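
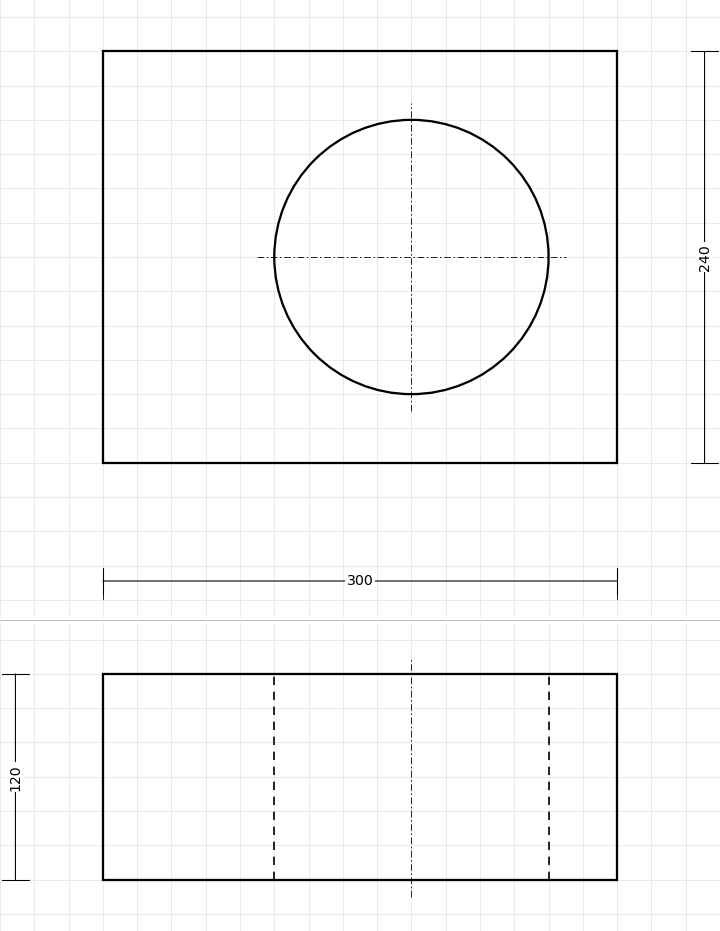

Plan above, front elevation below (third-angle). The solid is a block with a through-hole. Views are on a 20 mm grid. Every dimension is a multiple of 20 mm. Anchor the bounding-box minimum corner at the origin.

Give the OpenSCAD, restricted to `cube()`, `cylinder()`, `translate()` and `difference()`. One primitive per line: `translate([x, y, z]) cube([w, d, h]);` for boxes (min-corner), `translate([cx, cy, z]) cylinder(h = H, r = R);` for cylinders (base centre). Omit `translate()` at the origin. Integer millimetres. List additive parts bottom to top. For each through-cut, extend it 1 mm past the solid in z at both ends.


difference() {
  cube([300, 240, 120]);
  translate([180, 120, -1]) cylinder(h = 122, r = 80);
}


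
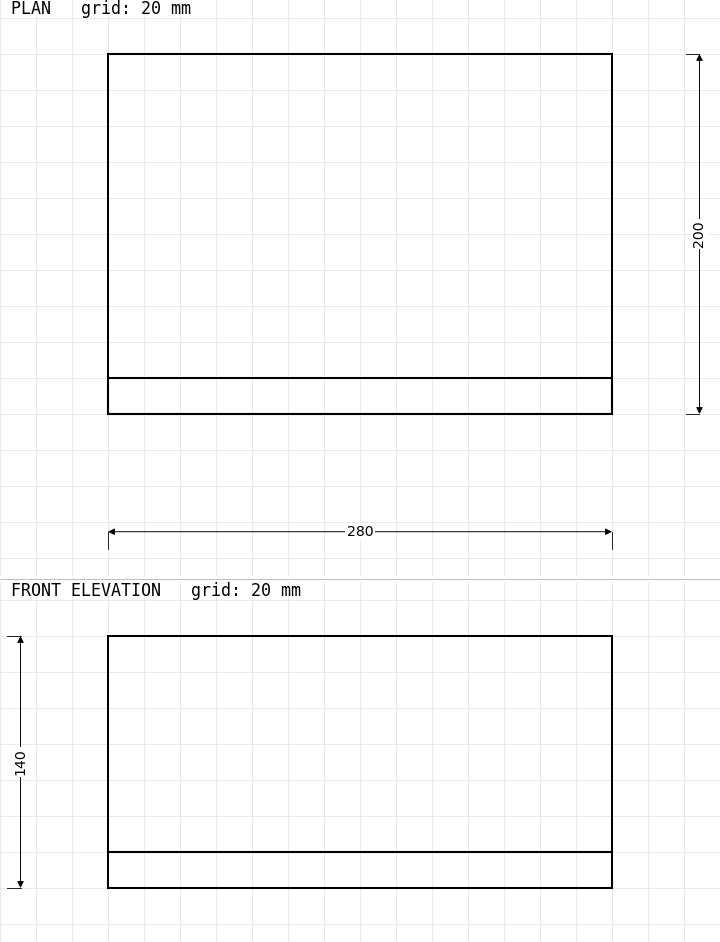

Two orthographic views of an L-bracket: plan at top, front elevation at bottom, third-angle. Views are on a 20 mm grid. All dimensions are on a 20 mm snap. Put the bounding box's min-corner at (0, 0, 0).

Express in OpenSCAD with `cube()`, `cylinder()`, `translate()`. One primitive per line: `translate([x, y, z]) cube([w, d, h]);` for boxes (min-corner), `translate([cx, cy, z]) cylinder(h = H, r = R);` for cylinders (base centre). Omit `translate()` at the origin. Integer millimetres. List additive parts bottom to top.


cube([280, 200, 20]);
translate([0, 0, 20]) cube([280, 20, 120]);


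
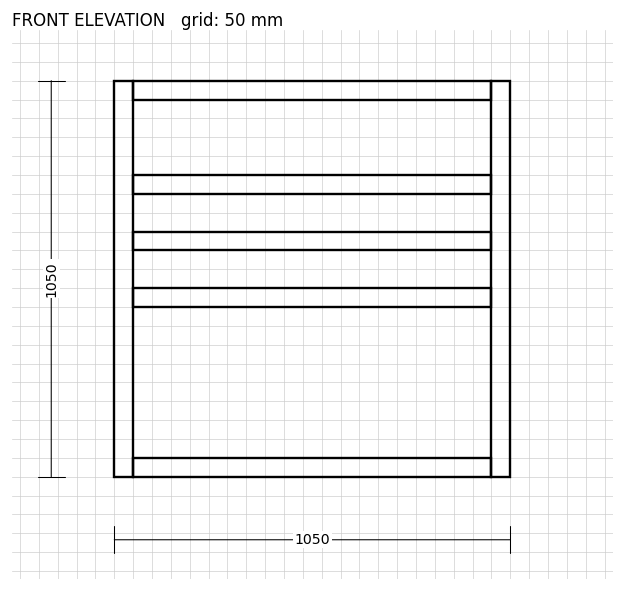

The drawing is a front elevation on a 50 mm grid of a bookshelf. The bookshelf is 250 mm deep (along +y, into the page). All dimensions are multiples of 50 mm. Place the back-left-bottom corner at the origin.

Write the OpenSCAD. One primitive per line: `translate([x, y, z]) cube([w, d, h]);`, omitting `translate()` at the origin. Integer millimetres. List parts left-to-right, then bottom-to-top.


cube([50, 250, 1050]);
translate([50, 0, 0]) cube([950, 250, 50]);
translate([50, 0, 450]) cube([950, 250, 50]);
translate([50, 0, 600]) cube([950, 250, 50]);
translate([50, 0, 750]) cube([950, 250, 50]);
translate([50, 0, 1000]) cube([950, 250, 50]);
translate([1000, 0, 0]) cube([50, 250, 1050]);


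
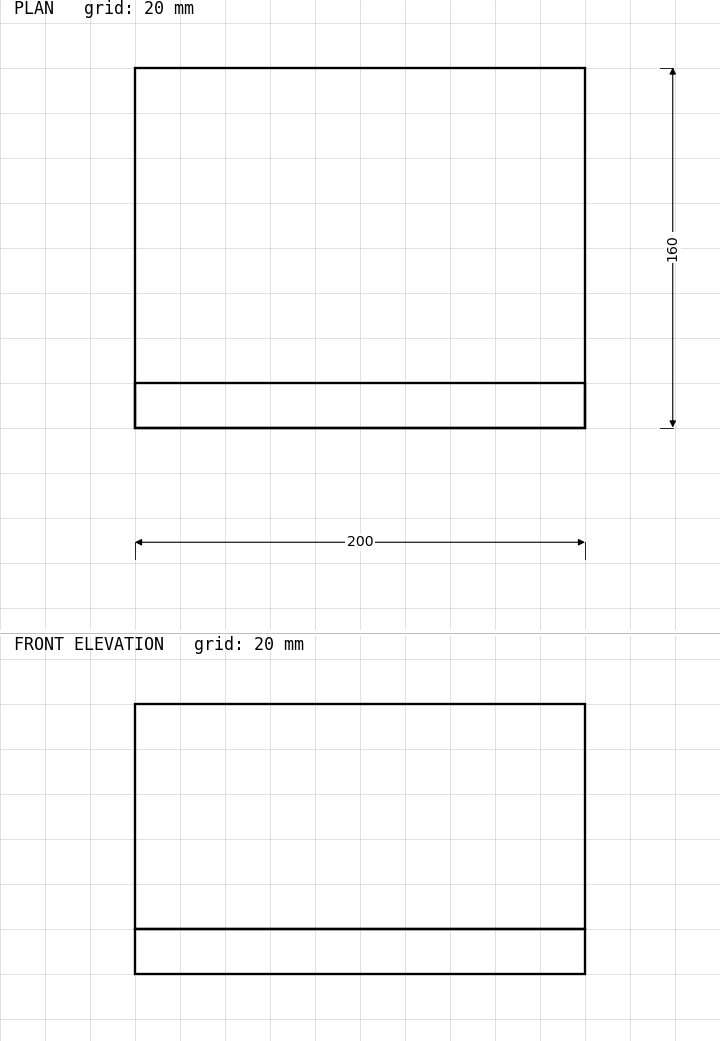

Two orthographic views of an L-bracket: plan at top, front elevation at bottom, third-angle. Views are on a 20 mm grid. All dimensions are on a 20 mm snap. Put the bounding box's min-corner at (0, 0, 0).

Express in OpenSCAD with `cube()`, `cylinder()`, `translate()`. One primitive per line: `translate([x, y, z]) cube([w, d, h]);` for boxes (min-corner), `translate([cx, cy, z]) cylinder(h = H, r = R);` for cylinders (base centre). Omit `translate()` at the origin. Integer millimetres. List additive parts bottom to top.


cube([200, 160, 20]);
translate([0, 0, 20]) cube([200, 20, 100]);


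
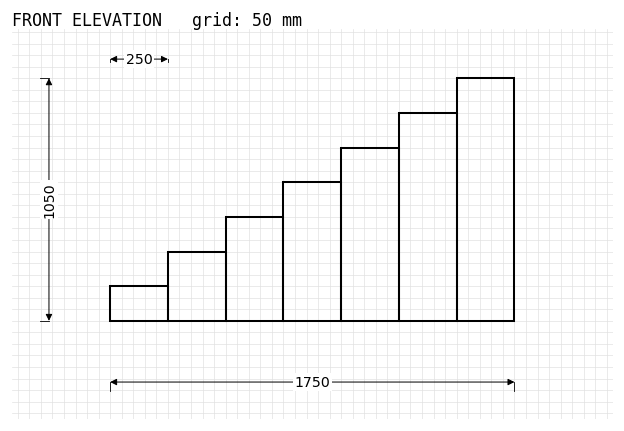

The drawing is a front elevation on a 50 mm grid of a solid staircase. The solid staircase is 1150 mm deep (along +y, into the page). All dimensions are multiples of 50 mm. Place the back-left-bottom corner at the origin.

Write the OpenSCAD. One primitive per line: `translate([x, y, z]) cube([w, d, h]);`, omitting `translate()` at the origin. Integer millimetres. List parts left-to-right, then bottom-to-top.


cube([250, 1150, 150]);
translate([250, 0, 0]) cube([250, 1150, 300]);
translate([500, 0, 0]) cube([250, 1150, 450]);
translate([750, 0, 0]) cube([250, 1150, 600]);
translate([1000, 0, 0]) cube([250, 1150, 750]);
translate([1250, 0, 0]) cube([250, 1150, 900]);
translate([1500, 0, 0]) cube([250, 1150, 1050]);


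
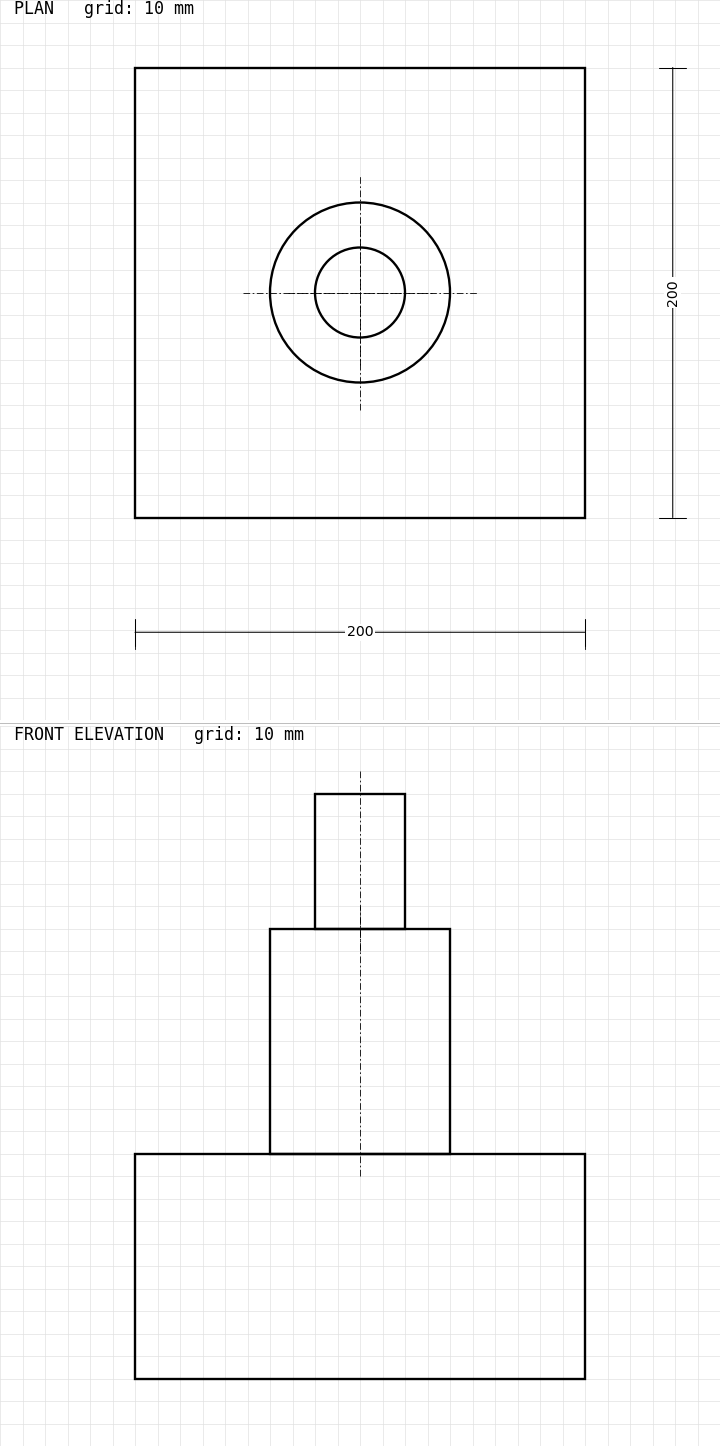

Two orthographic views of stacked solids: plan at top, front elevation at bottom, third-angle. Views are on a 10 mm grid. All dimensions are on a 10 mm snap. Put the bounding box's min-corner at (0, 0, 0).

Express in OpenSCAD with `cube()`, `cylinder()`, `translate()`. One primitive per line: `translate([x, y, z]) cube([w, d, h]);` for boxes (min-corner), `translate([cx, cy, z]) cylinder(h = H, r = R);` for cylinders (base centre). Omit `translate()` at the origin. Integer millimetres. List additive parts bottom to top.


cube([200, 200, 100]);
translate([100, 100, 100]) cylinder(h = 100, r = 40);
translate([100, 100, 200]) cylinder(h = 60, r = 20);


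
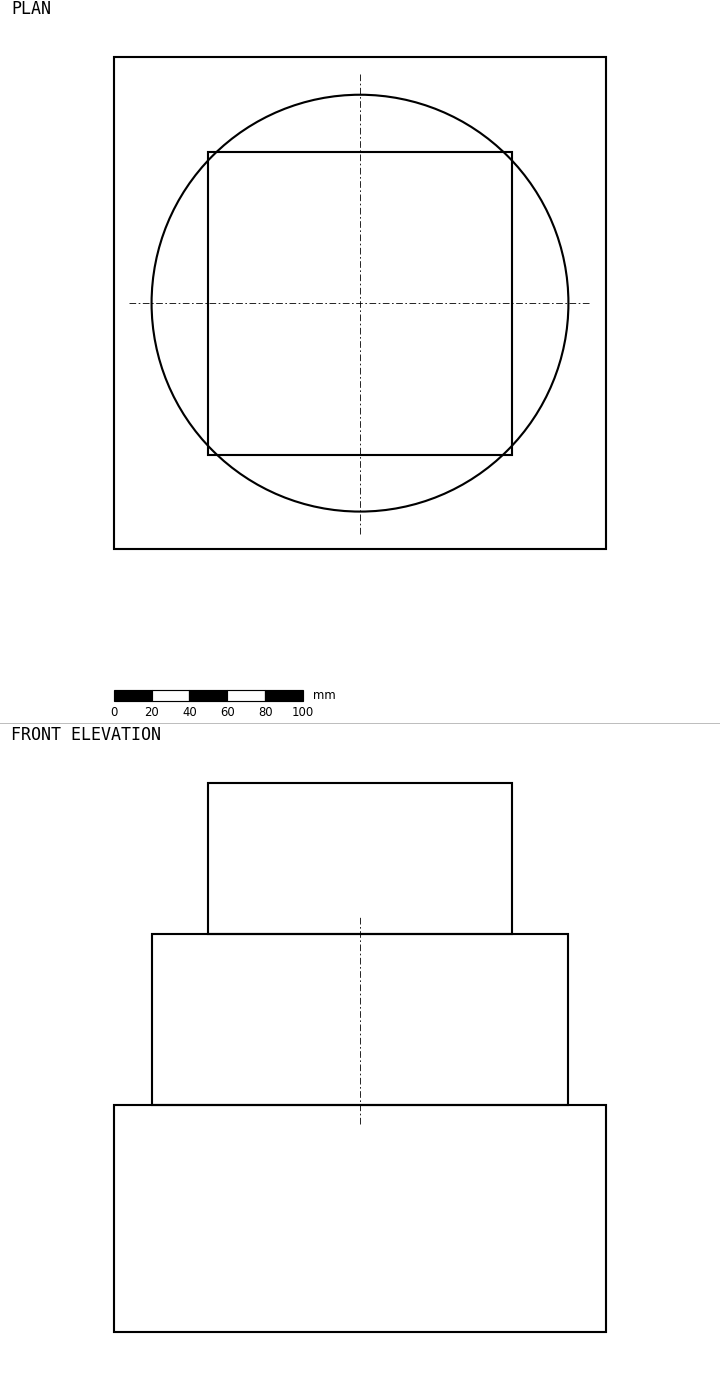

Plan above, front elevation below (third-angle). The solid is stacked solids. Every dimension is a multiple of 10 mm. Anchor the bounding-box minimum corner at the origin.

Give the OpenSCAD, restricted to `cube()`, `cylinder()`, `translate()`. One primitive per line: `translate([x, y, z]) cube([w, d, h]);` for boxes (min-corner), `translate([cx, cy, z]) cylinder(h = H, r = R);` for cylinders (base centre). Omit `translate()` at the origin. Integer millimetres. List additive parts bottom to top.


cube([260, 260, 120]);
translate([130, 130, 120]) cylinder(h = 90, r = 110);
translate([50, 50, 210]) cube([160, 160, 80]);


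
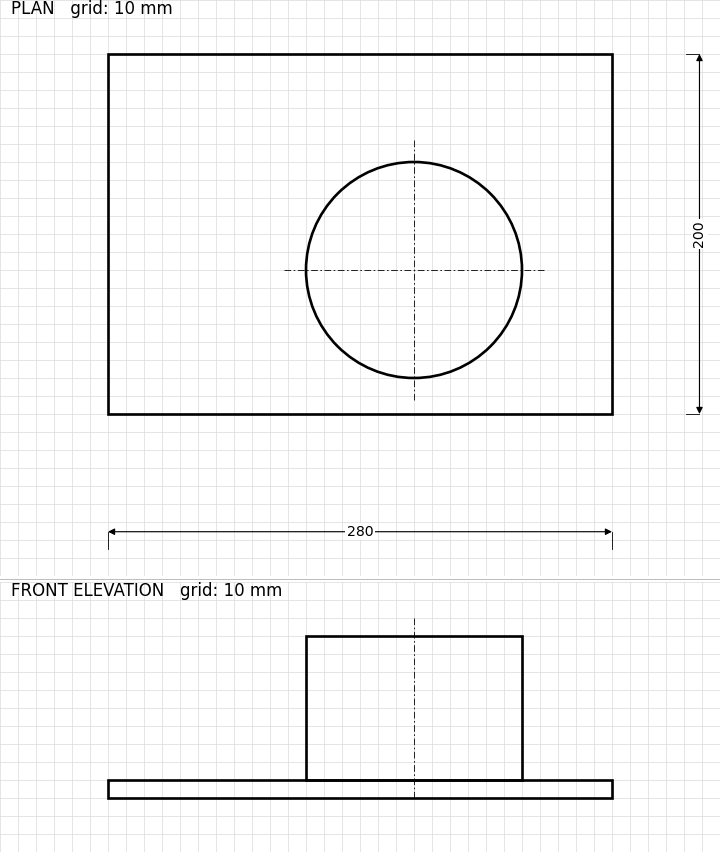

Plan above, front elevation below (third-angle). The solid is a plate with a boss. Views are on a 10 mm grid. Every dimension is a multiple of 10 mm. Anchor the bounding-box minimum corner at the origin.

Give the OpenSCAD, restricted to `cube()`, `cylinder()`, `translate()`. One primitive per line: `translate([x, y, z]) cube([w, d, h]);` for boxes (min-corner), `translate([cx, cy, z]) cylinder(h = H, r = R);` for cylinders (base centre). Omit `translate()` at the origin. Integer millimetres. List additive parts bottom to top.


cube([280, 200, 10]);
translate([170, 80, 10]) cylinder(h = 80, r = 60);


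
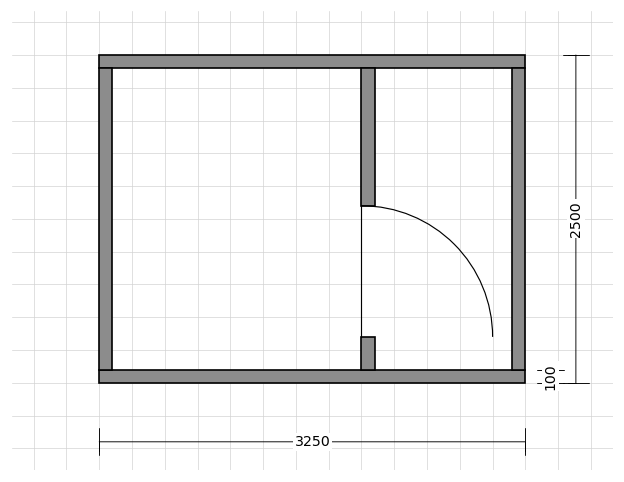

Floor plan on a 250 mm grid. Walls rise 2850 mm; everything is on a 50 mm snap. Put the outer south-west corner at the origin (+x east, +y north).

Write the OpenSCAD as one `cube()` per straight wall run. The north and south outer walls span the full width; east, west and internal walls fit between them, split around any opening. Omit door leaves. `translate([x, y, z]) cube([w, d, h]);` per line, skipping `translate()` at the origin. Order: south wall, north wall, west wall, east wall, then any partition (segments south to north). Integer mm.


cube([3250, 100, 2850]);
translate([0, 2400, 0]) cube([3250, 100, 2850]);
translate([0, 100, 0]) cube([100, 2300, 2850]);
translate([3150, 100, 0]) cube([100, 2300, 2850]);
translate([2000, 100, 0]) cube([100, 250, 2850]);
translate([2000, 1350, 0]) cube([100, 1050, 2850]);


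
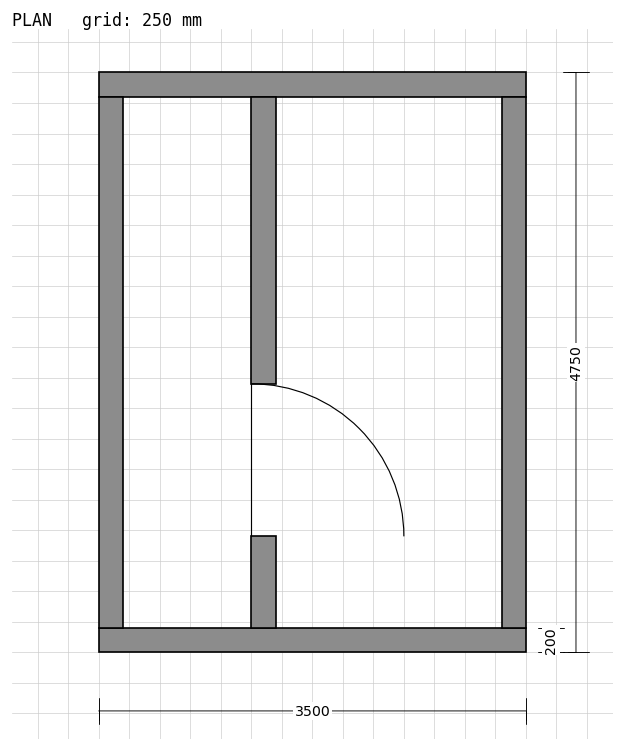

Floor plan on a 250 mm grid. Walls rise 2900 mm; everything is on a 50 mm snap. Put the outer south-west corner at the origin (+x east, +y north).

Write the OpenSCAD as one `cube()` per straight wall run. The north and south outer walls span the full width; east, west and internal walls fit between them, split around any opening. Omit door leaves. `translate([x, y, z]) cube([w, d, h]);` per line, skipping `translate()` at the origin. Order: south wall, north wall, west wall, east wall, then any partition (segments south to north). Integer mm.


cube([3500, 200, 2900]);
translate([0, 4550, 0]) cube([3500, 200, 2900]);
translate([0, 200, 0]) cube([200, 4350, 2900]);
translate([3300, 200, 0]) cube([200, 4350, 2900]);
translate([1250, 200, 0]) cube([200, 750, 2900]);
translate([1250, 2200, 0]) cube([200, 2350, 2900]);


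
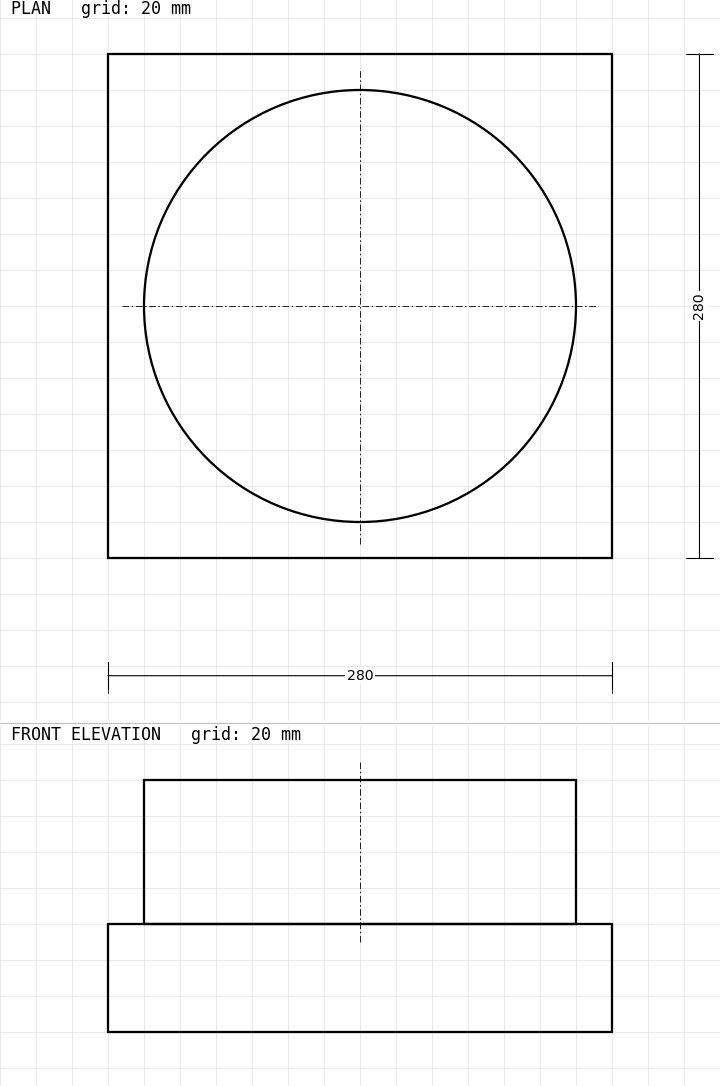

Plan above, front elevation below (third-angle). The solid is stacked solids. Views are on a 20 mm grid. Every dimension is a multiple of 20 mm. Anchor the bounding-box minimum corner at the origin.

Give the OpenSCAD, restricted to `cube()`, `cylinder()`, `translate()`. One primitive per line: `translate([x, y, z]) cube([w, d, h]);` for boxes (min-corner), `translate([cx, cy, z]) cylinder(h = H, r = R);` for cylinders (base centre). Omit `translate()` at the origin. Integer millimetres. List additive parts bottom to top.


cube([280, 280, 60]);
translate([140, 140, 60]) cylinder(h = 80, r = 120);


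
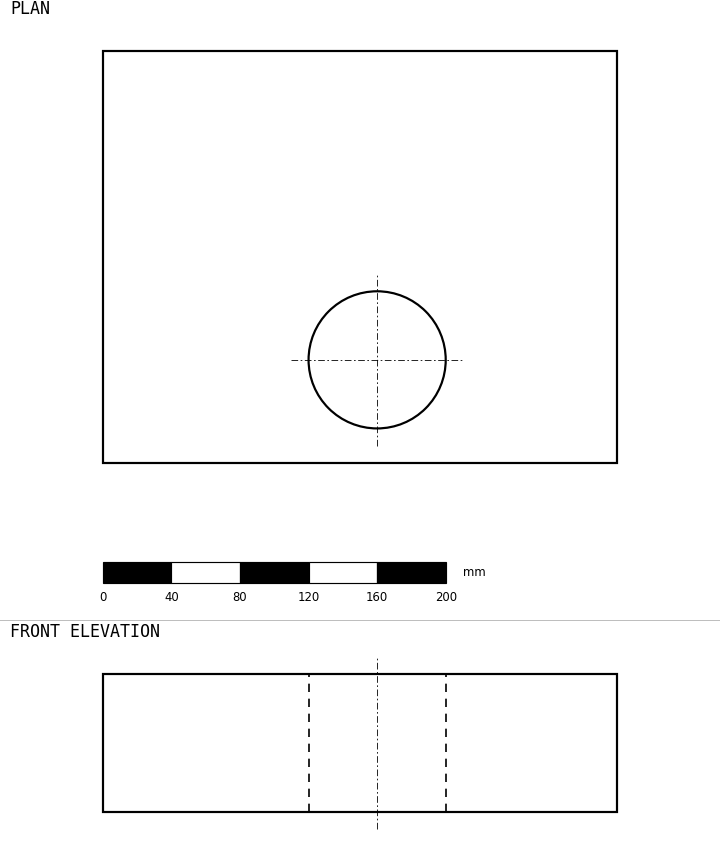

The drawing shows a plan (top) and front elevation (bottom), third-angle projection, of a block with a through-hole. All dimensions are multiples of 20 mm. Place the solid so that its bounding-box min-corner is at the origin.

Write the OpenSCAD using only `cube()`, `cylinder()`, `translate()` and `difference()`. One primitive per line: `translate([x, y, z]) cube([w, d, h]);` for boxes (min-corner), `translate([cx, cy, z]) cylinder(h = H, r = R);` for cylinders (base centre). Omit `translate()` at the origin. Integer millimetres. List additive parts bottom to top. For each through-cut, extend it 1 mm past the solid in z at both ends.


difference() {
  cube([300, 240, 80]);
  translate([160, 60, -1]) cylinder(h = 82, r = 40);
}


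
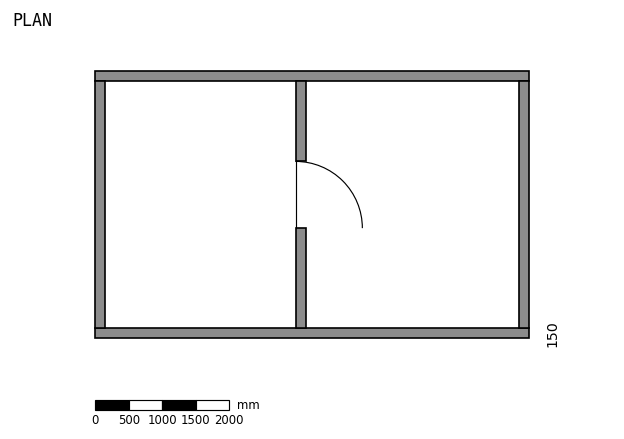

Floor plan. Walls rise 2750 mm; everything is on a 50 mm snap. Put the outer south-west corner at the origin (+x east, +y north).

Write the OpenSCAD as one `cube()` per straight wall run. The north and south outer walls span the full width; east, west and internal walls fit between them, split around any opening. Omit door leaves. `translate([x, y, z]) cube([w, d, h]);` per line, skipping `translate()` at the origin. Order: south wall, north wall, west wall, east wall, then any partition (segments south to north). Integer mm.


cube([6500, 150, 2750]);
translate([0, 3850, 0]) cube([6500, 150, 2750]);
translate([0, 150, 0]) cube([150, 3700, 2750]);
translate([6350, 150, 0]) cube([150, 3700, 2750]);
translate([3000, 150, 0]) cube([150, 1500, 2750]);
translate([3000, 2650, 0]) cube([150, 1200, 2750]);


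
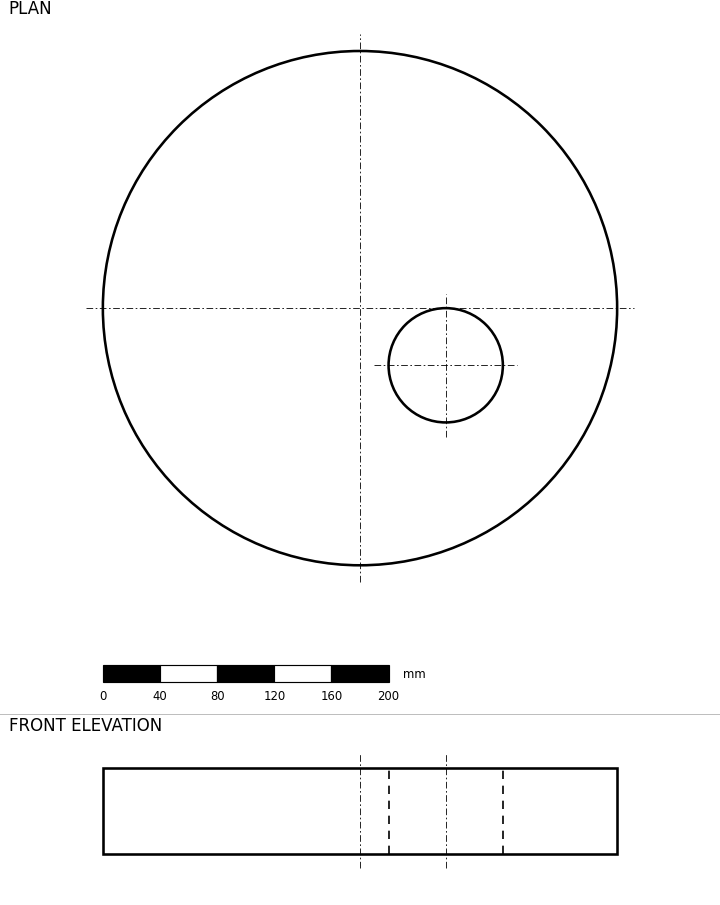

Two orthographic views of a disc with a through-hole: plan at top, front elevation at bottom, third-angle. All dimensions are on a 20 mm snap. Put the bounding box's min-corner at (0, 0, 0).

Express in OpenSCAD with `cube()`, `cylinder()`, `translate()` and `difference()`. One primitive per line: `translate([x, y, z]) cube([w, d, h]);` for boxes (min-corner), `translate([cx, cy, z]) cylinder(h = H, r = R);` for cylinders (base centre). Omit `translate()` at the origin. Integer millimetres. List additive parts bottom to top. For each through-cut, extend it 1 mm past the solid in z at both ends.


difference() {
  translate([180, 180, 0]) cylinder(h = 60, r = 180);
  translate([240, 140, -1]) cylinder(h = 62, r = 40);
}


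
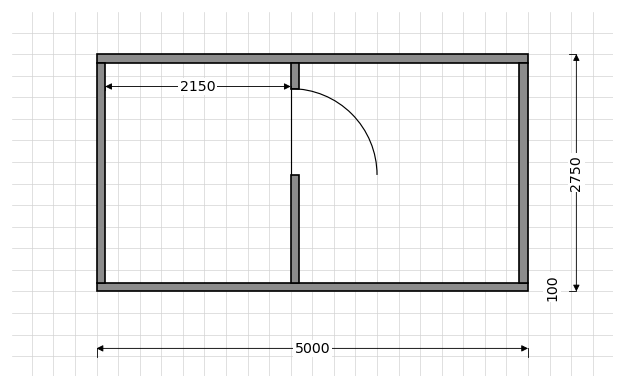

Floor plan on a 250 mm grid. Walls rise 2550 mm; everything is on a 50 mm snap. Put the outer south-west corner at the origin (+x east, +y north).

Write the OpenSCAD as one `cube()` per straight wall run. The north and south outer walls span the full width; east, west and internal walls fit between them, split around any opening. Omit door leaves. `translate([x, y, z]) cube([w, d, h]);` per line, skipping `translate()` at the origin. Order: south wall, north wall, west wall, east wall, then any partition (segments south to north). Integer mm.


cube([5000, 100, 2550]);
translate([0, 2650, 0]) cube([5000, 100, 2550]);
translate([0, 100, 0]) cube([100, 2550, 2550]);
translate([4900, 100, 0]) cube([100, 2550, 2550]);
translate([2250, 100, 0]) cube([100, 1250, 2550]);
translate([2250, 2350, 0]) cube([100, 300, 2550]);


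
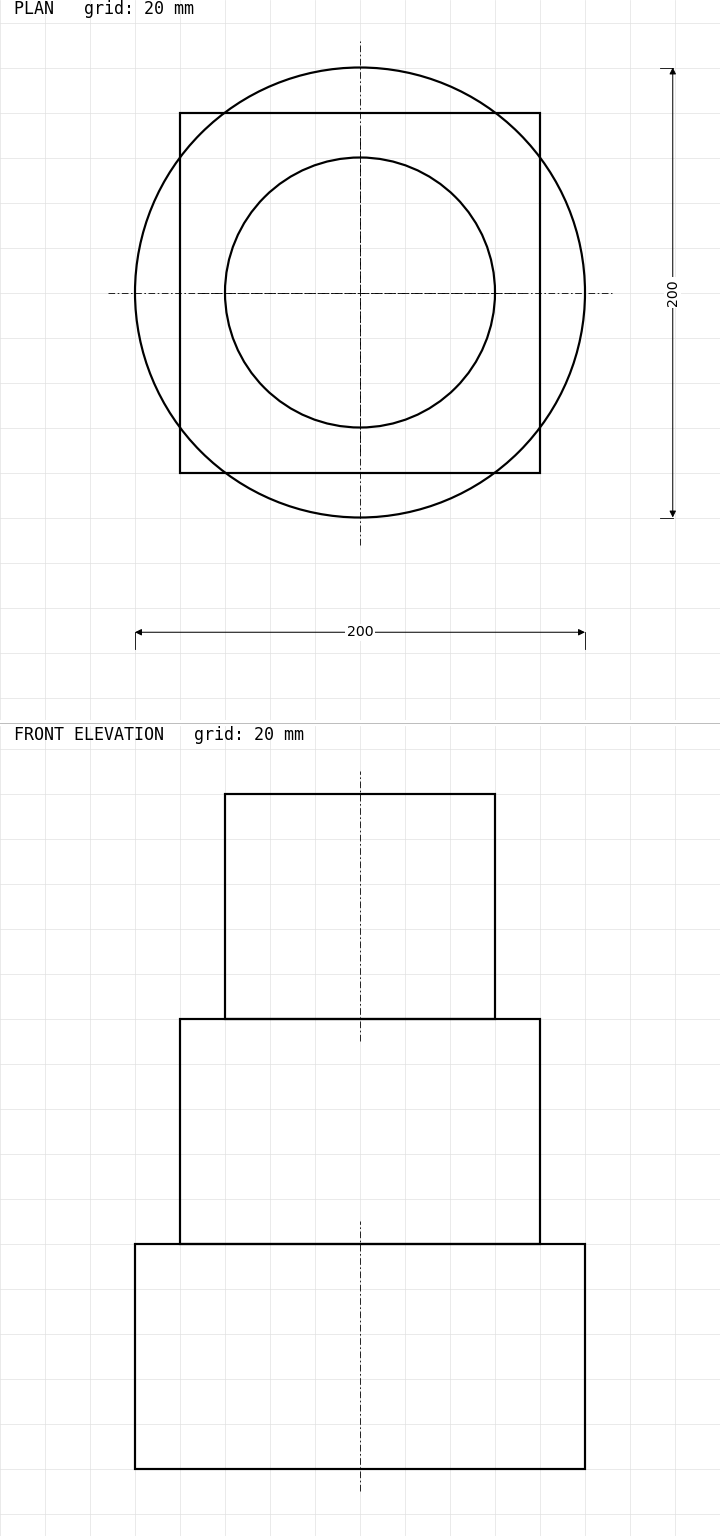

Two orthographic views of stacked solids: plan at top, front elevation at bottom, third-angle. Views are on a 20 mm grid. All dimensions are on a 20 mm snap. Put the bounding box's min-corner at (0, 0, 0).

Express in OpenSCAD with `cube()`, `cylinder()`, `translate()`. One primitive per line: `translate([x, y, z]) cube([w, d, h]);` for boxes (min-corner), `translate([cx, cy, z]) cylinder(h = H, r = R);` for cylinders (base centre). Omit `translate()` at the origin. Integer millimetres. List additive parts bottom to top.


translate([100, 100, 0]) cylinder(h = 100, r = 100);
translate([20, 20, 100]) cube([160, 160, 100]);
translate([100, 100, 200]) cylinder(h = 100, r = 60);


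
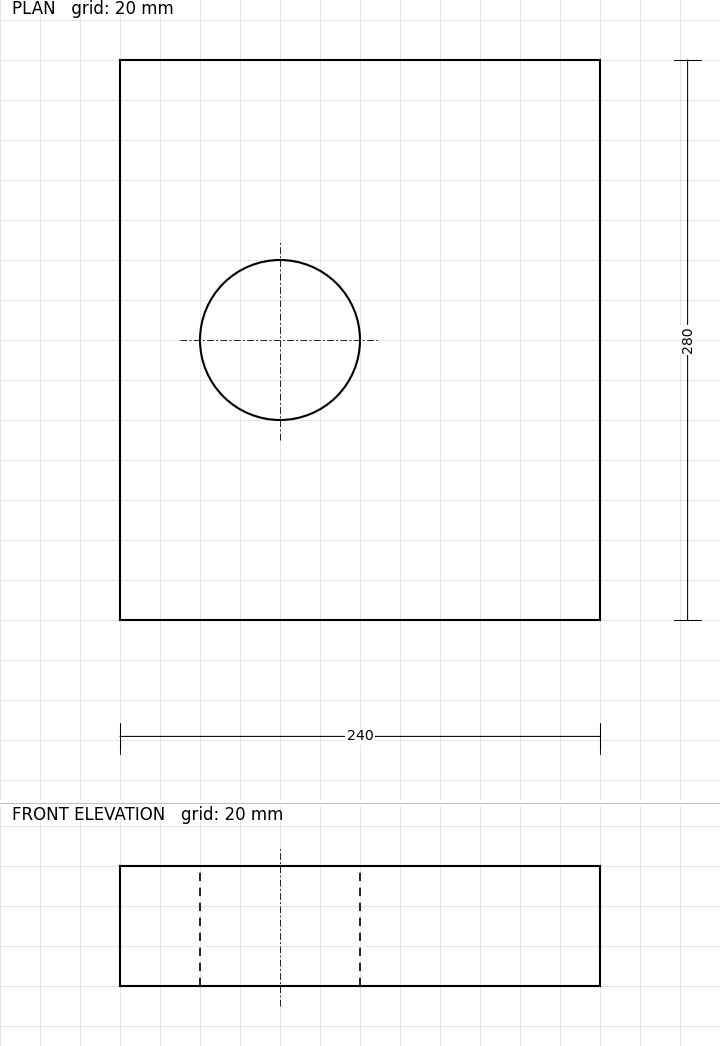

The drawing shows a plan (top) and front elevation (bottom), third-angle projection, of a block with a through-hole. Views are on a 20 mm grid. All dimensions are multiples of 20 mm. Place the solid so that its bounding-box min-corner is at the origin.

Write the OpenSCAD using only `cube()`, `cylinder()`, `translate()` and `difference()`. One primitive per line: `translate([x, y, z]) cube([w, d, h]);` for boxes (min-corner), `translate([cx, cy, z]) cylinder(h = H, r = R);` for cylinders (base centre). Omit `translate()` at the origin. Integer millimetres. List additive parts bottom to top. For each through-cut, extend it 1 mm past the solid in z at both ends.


difference() {
  cube([240, 280, 60]);
  translate([80, 140, -1]) cylinder(h = 62, r = 40);
}


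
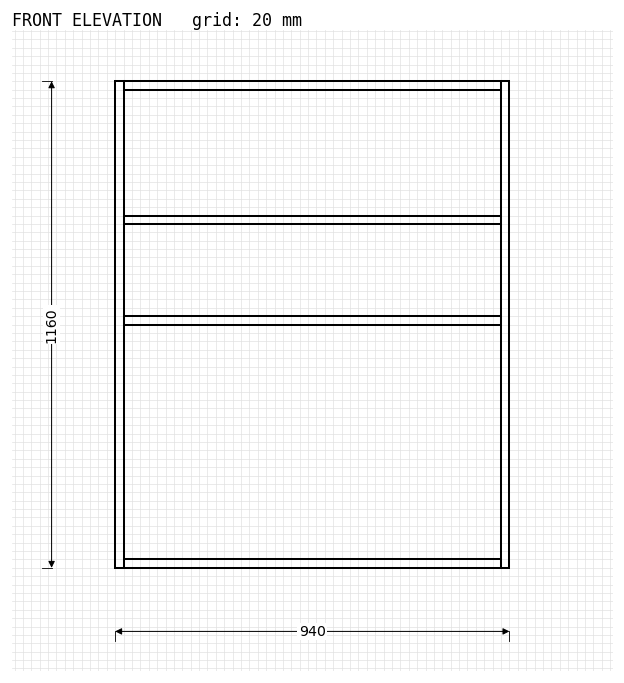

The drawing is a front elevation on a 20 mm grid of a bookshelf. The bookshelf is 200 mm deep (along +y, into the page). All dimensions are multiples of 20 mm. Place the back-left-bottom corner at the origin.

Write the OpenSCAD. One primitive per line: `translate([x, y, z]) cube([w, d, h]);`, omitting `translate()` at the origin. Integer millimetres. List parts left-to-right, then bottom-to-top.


cube([20, 200, 1160]);
translate([20, 0, 0]) cube([900, 200, 20]);
translate([20, 0, 580]) cube([900, 200, 20]);
translate([20, 0, 820]) cube([900, 200, 20]);
translate([20, 0, 1140]) cube([900, 200, 20]);
translate([920, 0, 0]) cube([20, 200, 1160]);


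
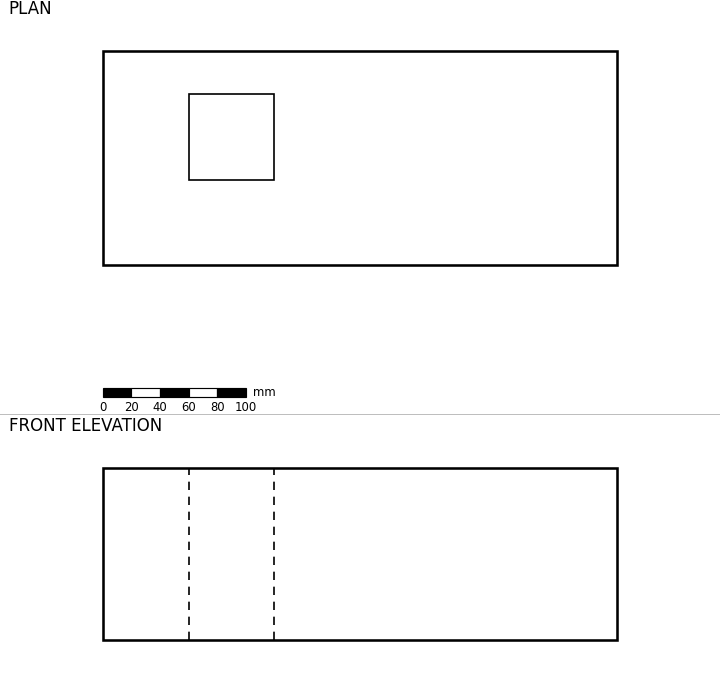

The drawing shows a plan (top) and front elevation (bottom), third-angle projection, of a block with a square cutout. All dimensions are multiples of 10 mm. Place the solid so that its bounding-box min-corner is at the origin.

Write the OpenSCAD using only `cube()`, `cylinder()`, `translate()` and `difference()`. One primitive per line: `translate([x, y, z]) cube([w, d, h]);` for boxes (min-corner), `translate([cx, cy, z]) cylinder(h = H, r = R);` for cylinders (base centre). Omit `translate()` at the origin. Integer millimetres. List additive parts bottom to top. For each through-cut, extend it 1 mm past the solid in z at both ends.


difference() {
  cube([360, 150, 120]);
  translate([60, 60, -1]) cube([60, 60, 122]);
}


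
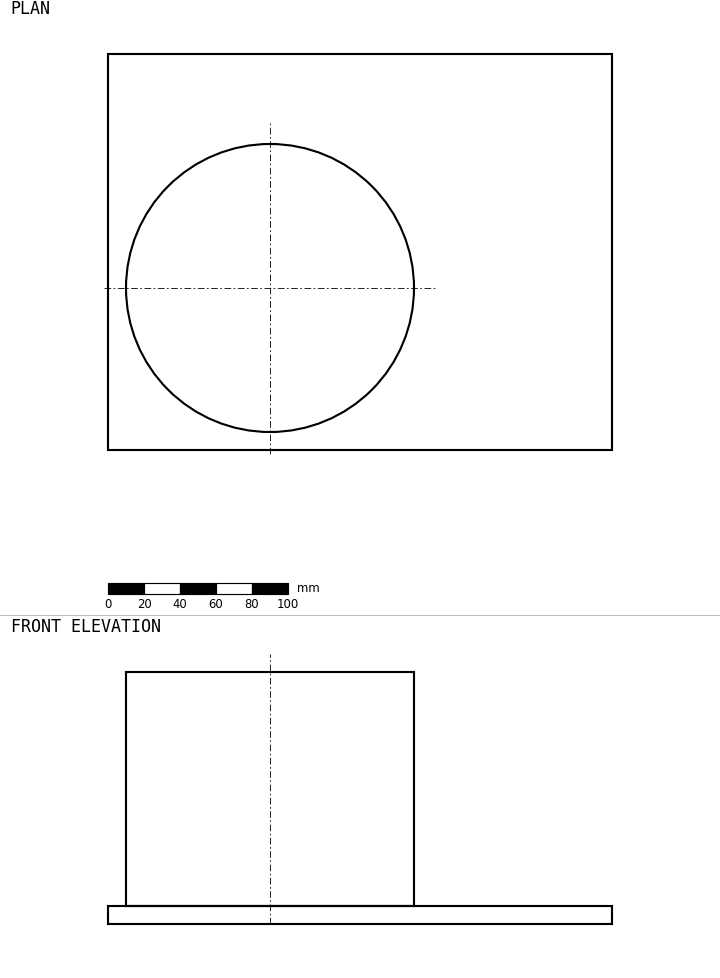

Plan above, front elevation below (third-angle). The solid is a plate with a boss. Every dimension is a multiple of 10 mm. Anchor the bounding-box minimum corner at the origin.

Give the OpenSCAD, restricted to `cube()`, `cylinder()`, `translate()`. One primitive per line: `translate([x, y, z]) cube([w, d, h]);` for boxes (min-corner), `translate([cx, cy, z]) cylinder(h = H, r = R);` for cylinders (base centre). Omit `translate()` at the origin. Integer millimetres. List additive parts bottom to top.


cube([280, 220, 10]);
translate([90, 90, 10]) cylinder(h = 130, r = 80);


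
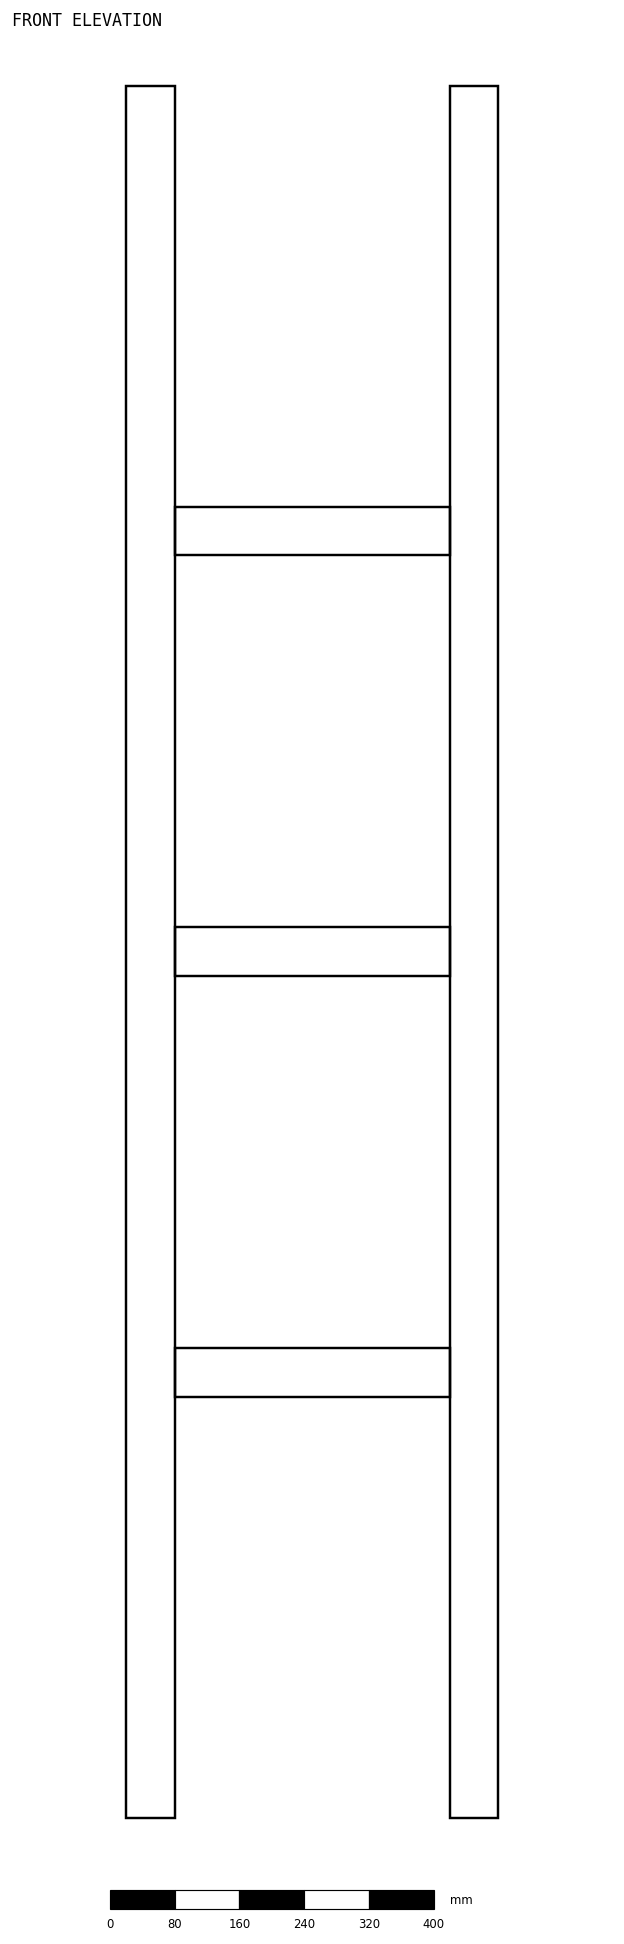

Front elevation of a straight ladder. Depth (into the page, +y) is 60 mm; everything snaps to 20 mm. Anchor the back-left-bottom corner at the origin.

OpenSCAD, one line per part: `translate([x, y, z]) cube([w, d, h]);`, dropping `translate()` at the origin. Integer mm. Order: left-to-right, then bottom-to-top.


cube([60, 60, 2140]);
translate([60, 0, 520]) cube([340, 60, 60]);
translate([60, 0, 1040]) cube([340, 60, 60]);
translate([60, 0, 1560]) cube([340, 60, 60]);
translate([400, 0, 0]) cube([60, 60, 2140]);


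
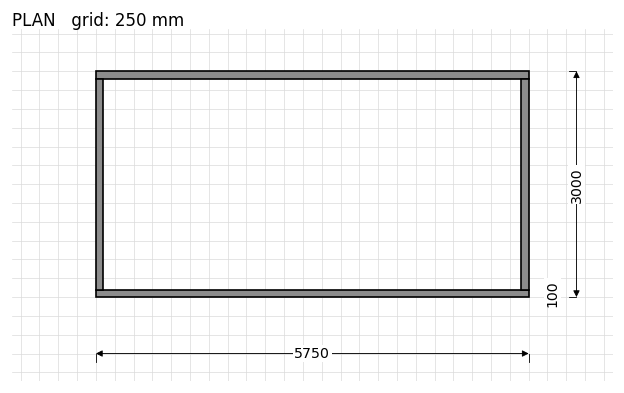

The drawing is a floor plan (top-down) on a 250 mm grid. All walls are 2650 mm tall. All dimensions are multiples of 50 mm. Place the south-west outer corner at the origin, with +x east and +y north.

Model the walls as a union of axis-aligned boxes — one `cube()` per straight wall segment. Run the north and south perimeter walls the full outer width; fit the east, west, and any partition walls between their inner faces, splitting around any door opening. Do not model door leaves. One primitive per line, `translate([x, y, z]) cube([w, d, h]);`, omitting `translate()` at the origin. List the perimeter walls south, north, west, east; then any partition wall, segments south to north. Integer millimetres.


cube([5750, 100, 2650]);
translate([0, 2900, 0]) cube([5750, 100, 2650]);
translate([0, 100, 0]) cube([100, 2800, 2650]);
translate([5650, 100, 0]) cube([100, 2800, 2650]);


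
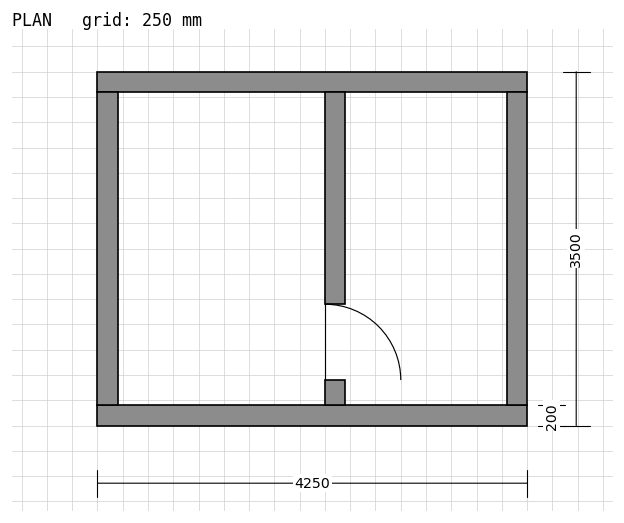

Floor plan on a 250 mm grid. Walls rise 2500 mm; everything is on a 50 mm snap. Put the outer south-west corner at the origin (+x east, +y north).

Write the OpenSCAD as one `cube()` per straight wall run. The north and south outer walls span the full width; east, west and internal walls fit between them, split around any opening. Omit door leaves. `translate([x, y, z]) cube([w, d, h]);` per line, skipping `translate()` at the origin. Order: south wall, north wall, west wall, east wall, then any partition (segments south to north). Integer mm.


cube([4250, 200, 2500]);
translate([0, 3300, 0]) cube([4250, 200, 2500]);
translate([0, 200, 0]) cube([200, 3100, 2500]);
translate([4050, 200, 0]) cube([200, 3100, 2500]);
translate([2250, 200, 0]) cube([200, 250, 2500]);
translate([2250, 1200, 0]) cube([200, 2100, 2500]);


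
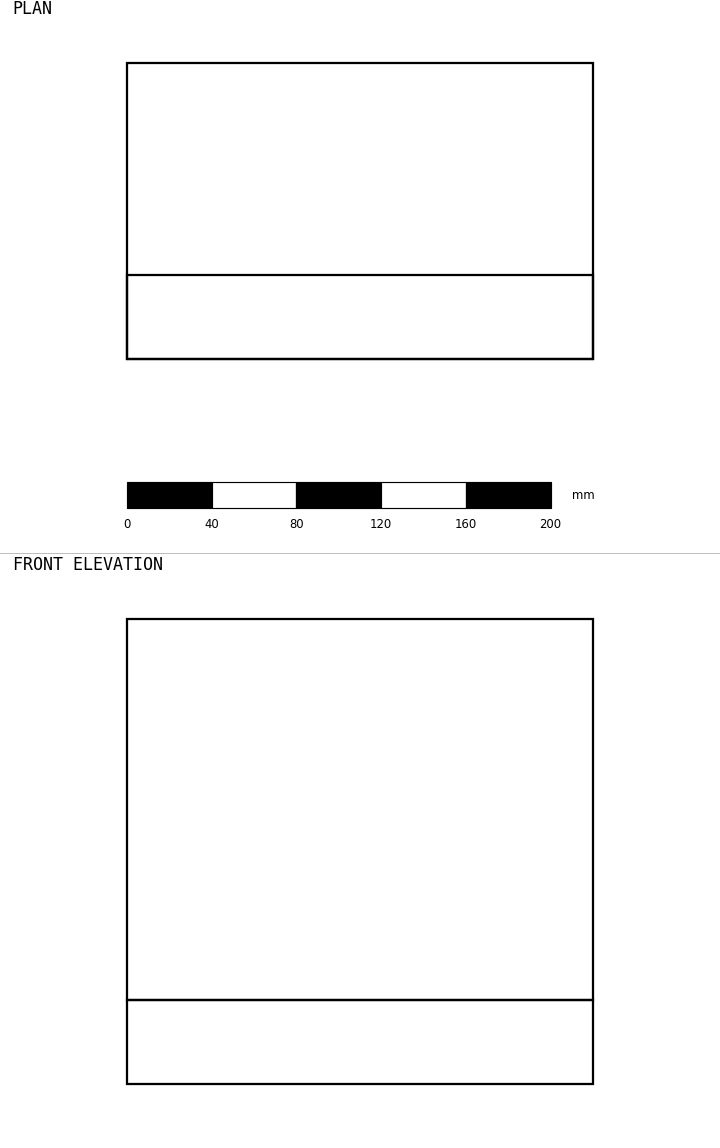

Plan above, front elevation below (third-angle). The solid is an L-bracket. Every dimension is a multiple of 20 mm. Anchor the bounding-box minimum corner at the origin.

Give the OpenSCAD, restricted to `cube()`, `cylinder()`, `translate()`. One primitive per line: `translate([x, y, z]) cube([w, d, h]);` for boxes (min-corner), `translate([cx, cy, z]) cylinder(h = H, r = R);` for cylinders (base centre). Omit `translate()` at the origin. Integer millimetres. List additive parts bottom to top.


cube([220, 140, 40]);
translate([0, 0, 40]) cube([220, 40, 180]);


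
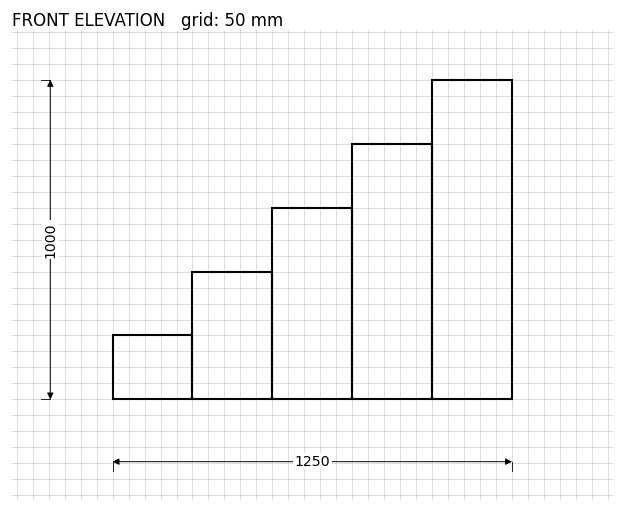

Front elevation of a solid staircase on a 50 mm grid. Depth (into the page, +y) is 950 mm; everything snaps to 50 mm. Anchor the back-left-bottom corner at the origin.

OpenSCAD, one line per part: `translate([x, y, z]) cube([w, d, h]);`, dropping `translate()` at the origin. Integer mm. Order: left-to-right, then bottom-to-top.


cube([250, 950, 200]);
translate([250, 0, 0]) cube([250, 950, 400]);
translate([500, 0, 0]) cube([250, 950, 600]);
translate([750, 0, 0]) cube([250, 950, 800]);
translate([1000, 0, 0]) cube([250, 950, 1000]);


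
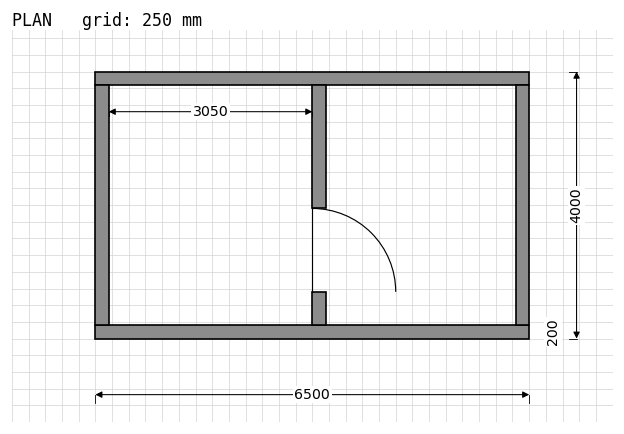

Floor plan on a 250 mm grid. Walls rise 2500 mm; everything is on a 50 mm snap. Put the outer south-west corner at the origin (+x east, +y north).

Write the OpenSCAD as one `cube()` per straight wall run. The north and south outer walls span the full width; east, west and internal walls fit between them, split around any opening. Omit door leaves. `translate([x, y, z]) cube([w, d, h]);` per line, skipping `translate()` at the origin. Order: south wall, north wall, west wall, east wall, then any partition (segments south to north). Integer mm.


cube([6500, 200, 2500]);
translate([0, 3800, 0]) cube([6500, 200, 2500]);
translate([0, 200, 0]) cube([200, 3600, 2500]);
translate([6300, 200, 0]) cube([200, 3600, 2500]);
translate([3250, 200, 0]) cube([200, 500, 2500]);
translate([3250, 1950, 0]) cube([200, 1850, 2500]);


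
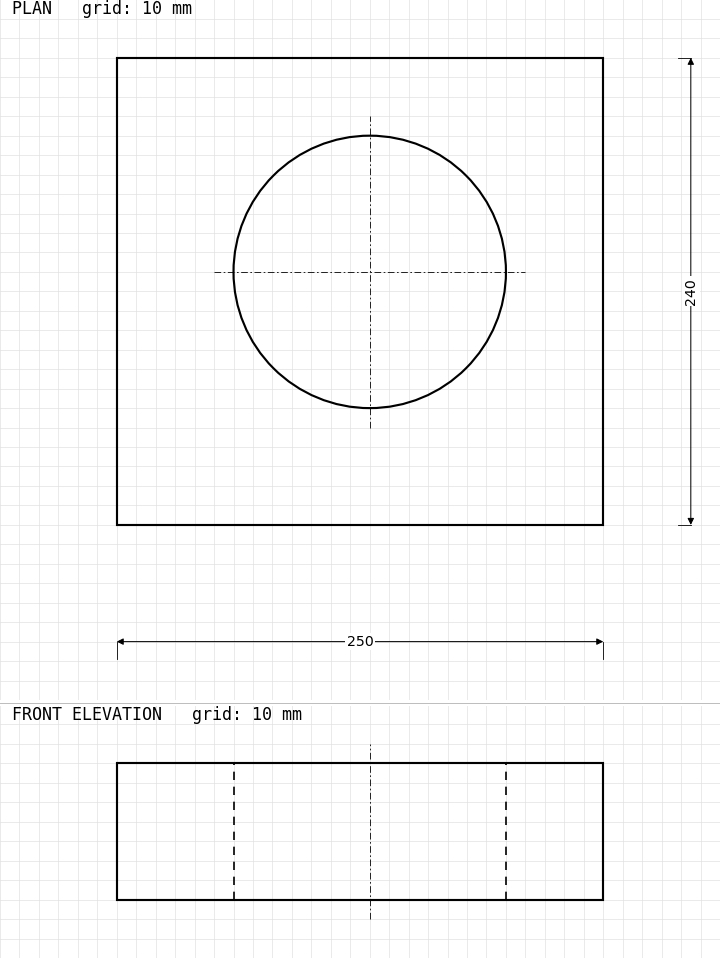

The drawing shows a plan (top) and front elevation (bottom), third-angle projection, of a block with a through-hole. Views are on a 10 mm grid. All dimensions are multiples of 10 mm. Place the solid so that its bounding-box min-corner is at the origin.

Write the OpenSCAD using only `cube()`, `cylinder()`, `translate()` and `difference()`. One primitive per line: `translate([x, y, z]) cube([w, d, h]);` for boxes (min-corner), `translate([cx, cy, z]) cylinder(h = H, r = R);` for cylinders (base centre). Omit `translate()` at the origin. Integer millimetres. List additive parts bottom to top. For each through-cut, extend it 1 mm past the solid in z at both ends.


difference() {
  cube([250, 240, 70]);
  translate([130, 130, -1]) cylinder(h = 72, r = 70);
}


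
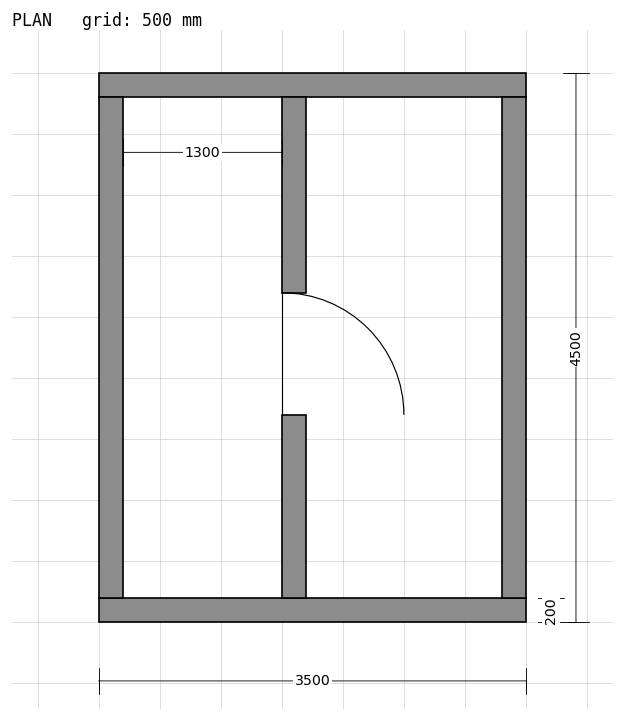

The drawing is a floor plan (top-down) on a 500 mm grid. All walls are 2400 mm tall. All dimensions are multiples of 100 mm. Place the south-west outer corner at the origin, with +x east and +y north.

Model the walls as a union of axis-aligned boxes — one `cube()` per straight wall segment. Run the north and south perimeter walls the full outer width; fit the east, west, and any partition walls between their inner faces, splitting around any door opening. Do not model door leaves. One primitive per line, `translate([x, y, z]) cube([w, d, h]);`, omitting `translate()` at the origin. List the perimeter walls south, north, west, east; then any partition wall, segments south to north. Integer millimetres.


cube([3500, 200, 2400]);
translate([0, 4300, 0]) cube([3500, 200, 2400]);
translate([0, 200, 0]) cube([200, 4100, 2400]);
translate([3300, 200, 0]) cube([200, 4100, 2400]);
translate([1500, 200, 0]) cube([200, 1500, 2400]);
translate([1500, 2700, 0]) cube([200, 1600, 2400]);


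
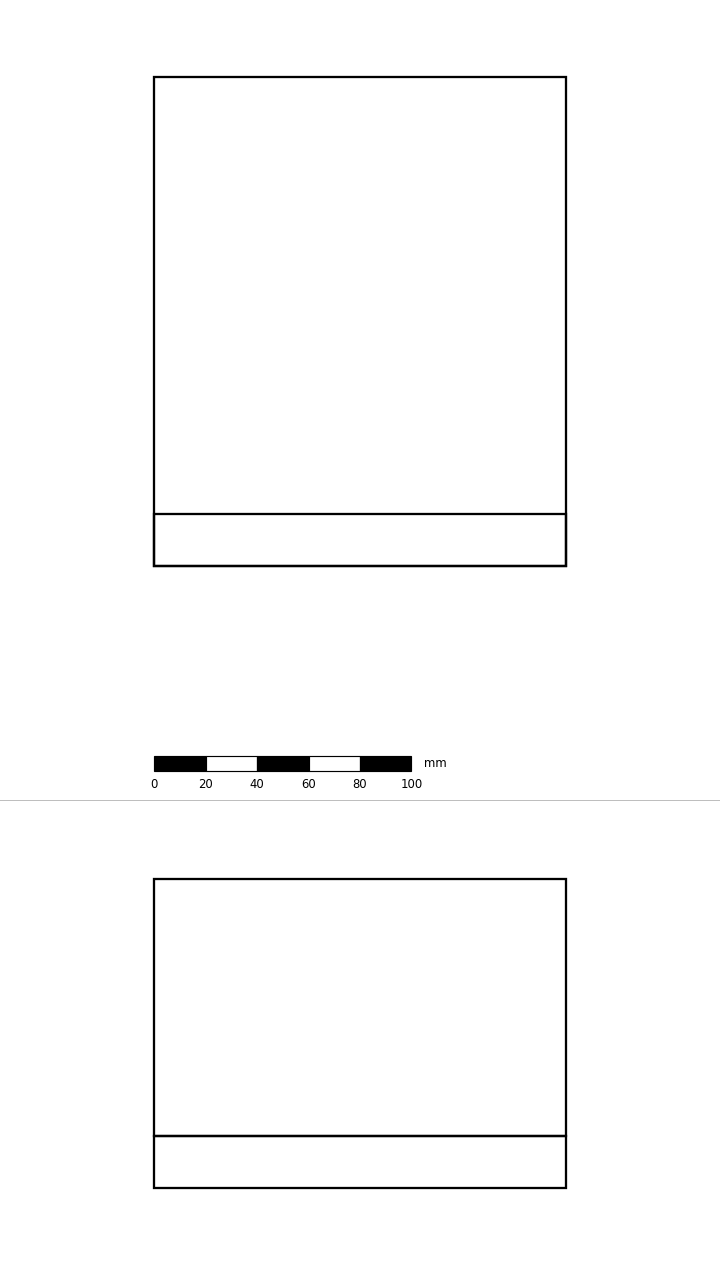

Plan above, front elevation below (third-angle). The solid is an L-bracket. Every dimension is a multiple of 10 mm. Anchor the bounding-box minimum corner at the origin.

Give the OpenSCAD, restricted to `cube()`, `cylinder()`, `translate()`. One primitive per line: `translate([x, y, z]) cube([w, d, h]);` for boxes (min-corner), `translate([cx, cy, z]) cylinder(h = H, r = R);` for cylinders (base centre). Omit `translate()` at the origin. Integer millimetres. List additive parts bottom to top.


cube([160, 190, 20]);
translate([0, 0, 20]) cube([160, 20, 100]);


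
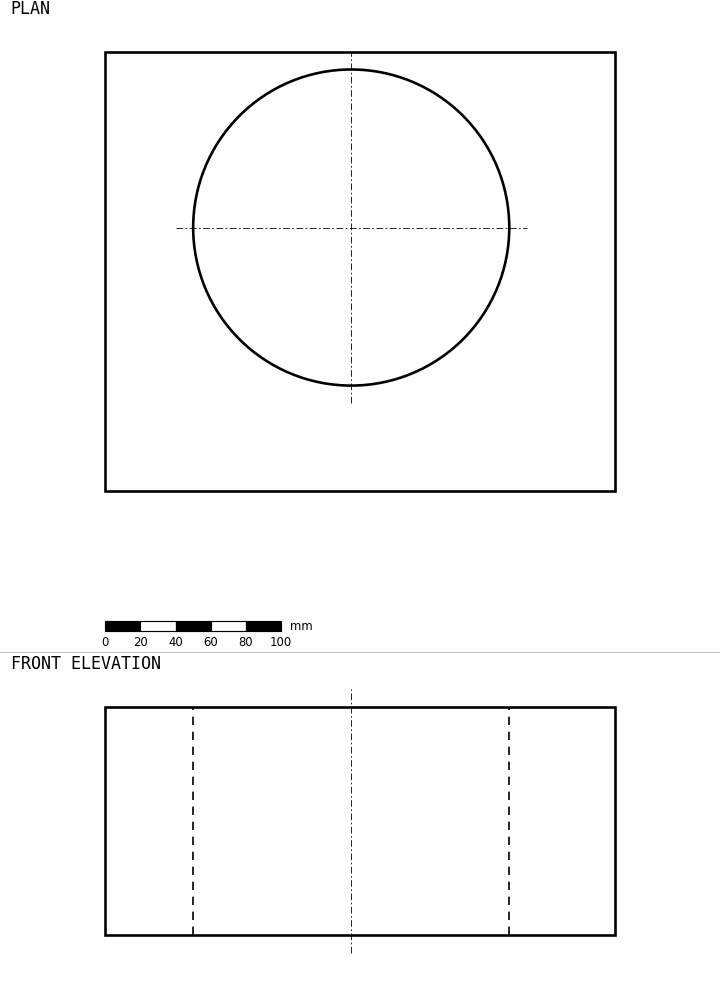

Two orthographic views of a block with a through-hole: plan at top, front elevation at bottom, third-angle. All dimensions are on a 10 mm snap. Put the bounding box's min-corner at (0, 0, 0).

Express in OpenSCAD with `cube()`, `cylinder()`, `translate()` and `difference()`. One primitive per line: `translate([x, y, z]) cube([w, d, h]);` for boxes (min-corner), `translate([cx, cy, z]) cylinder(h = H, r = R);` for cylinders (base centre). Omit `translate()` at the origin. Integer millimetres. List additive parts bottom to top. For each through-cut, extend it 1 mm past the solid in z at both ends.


difference() {
  cube([290, 250, 130]);
  translate([140, 150, -1]) cylinder(h = 132, r = 90);
}


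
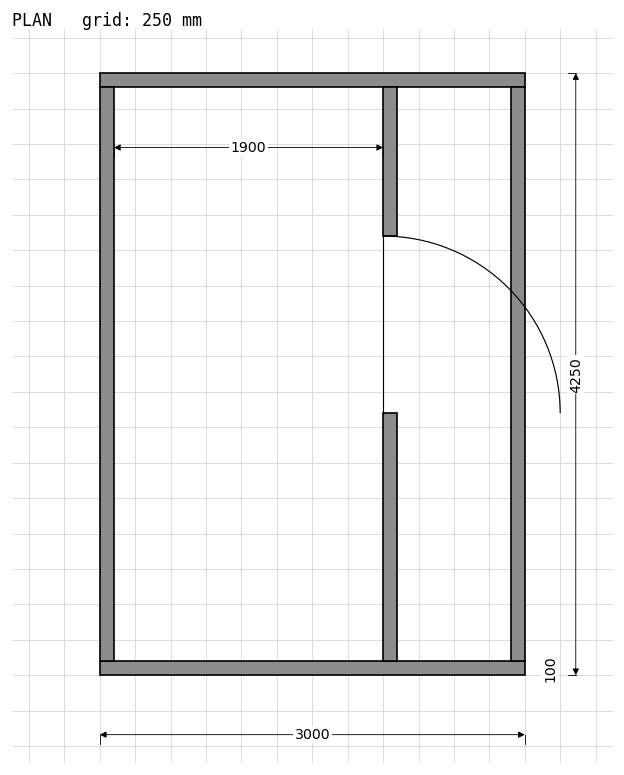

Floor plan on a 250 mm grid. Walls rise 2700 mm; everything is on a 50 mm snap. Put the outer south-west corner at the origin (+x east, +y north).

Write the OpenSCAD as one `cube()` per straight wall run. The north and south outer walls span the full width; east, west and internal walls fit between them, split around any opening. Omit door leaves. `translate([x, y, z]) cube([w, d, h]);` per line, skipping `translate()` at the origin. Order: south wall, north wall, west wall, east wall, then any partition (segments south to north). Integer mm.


cube([3000, 100, 2700]);
translate([0, 4150, 0]) cube([3000, 100, 2700]);
translate([0, 100, 0]) cube([100, 4050, 2700]);
translate([2900, 100, 0]) cube([100, 4050, 2700]);
translate([2000, 100, 0]) cube([100, 1750, 2700]);
translate([2000, 3100, 0]) cube([100, 1050, 2700]);


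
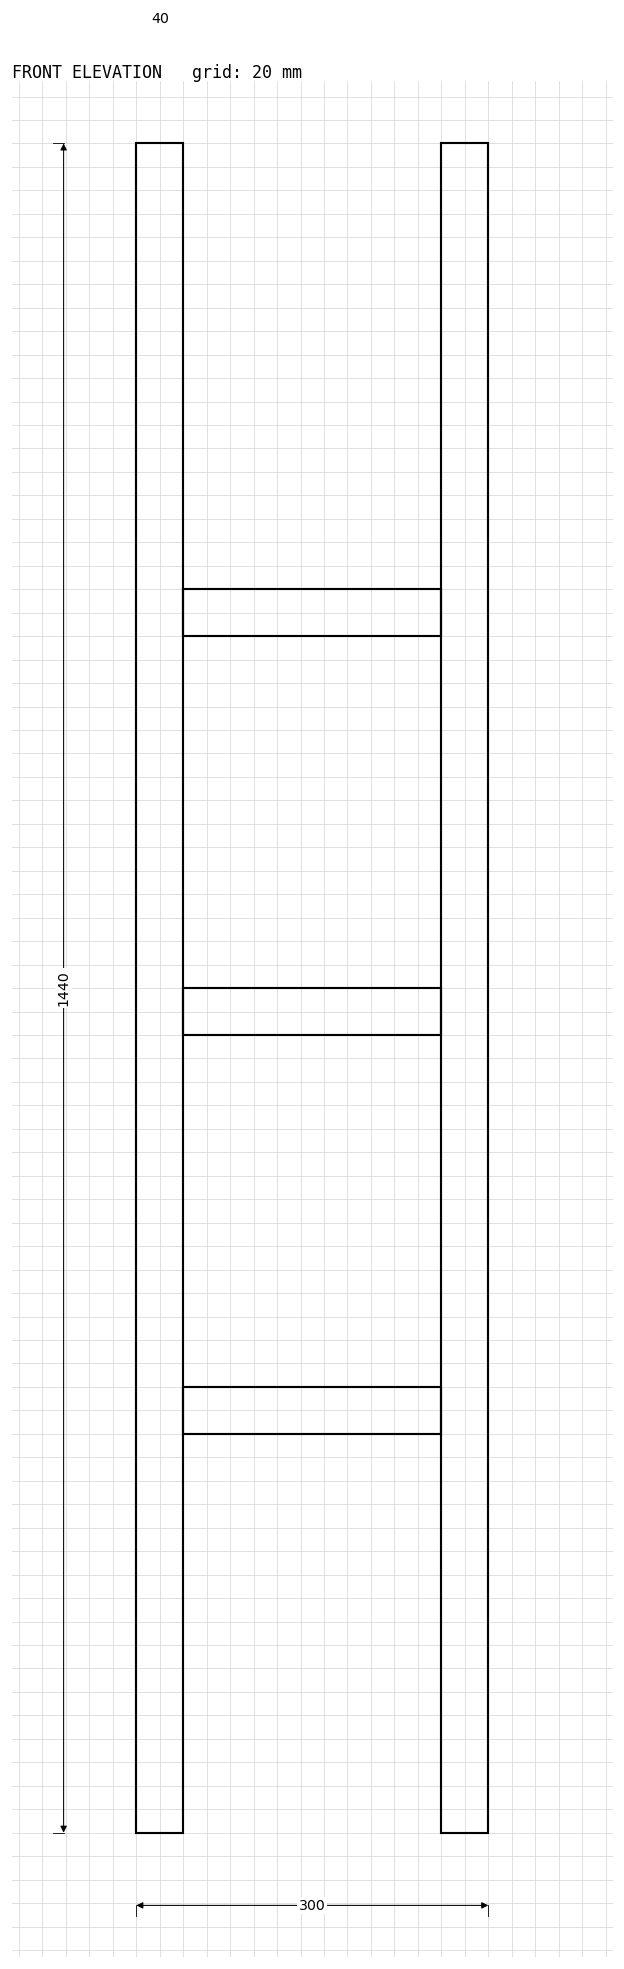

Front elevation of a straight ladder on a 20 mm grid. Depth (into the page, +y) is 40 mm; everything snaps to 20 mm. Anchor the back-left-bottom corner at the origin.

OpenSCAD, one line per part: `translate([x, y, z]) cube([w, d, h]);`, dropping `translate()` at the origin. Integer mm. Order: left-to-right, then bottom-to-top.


cube([40, 40, 1440]);
translate([40, 0, 340]) cube([220, 40, 40]);
translate([40, 0, 680]) cube([220, 40, 40]);
translate([40, 0, 1020]) cube([220, 40, 40]);
translate([260, 0, 0]) cube([40, 40, 1440]);


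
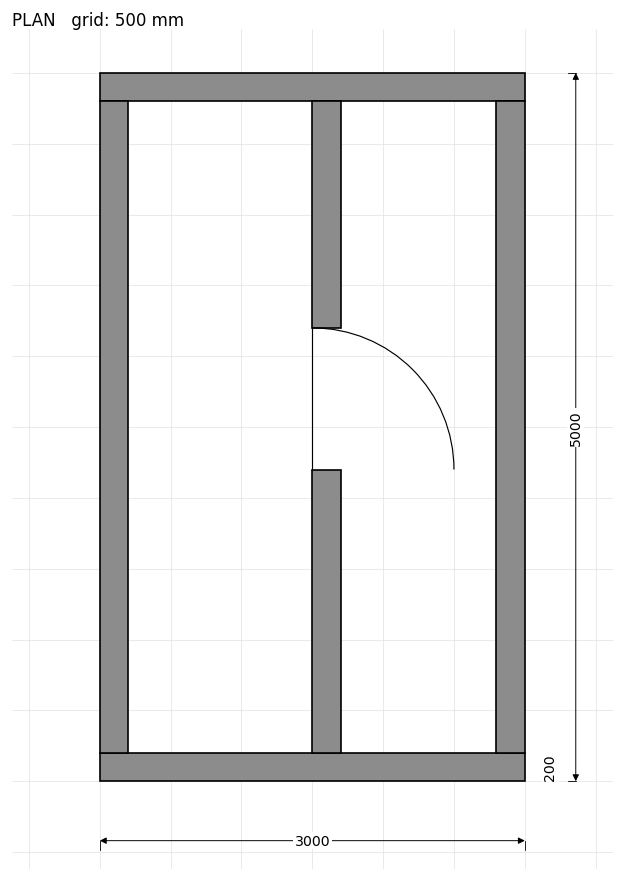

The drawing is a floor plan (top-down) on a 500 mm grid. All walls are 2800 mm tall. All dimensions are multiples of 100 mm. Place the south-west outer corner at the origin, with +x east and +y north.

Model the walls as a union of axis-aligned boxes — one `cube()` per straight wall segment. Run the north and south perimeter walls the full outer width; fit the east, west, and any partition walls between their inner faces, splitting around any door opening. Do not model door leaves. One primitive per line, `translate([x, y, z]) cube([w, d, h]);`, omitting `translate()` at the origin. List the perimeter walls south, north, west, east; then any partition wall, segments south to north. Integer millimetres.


cube([3000, 200, 2800]);
translate([0, 4800, 0]) cube([3000, 200, 2800]);
translate([0, 200, 0]) cube([200, 4600, 2800]);
translate([2800, 200, 0]) cube([200, 4600, 2800]);
translate([1500, 200, 0]) cube([200, 2000, 2800]);
translate([1500, 3200, 0]) cube([200, 1600, 2800]);


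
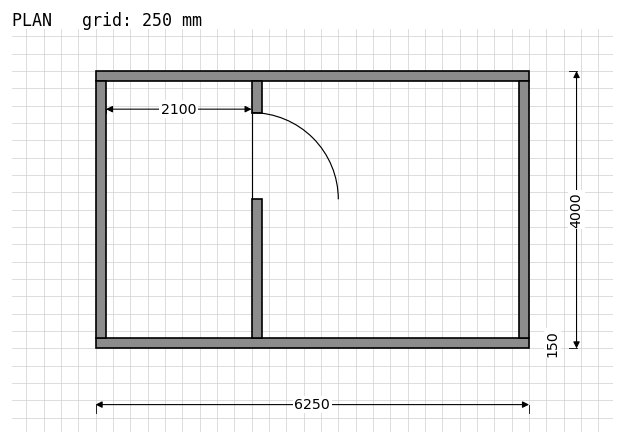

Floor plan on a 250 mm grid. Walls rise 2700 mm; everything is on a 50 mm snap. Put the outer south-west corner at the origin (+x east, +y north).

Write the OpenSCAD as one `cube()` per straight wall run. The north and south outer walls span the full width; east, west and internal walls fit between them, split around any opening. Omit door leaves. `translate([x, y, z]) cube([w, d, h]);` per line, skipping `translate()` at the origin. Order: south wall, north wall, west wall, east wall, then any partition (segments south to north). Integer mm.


cube([6250, 150, 2700]);
translate([0, 3850, 0]) cube([6250, 150, 2700]);
translate([0, 150, 0]) cube([150, 3700, 2700]);
translate([6100, 150, 0]) cube([150, 3700, 2700]);
translate([2250, 150, 0]) cube([150, 2000, 2700]);
translate([2250, 3400, 0]) cube([150, 450, 2700]);


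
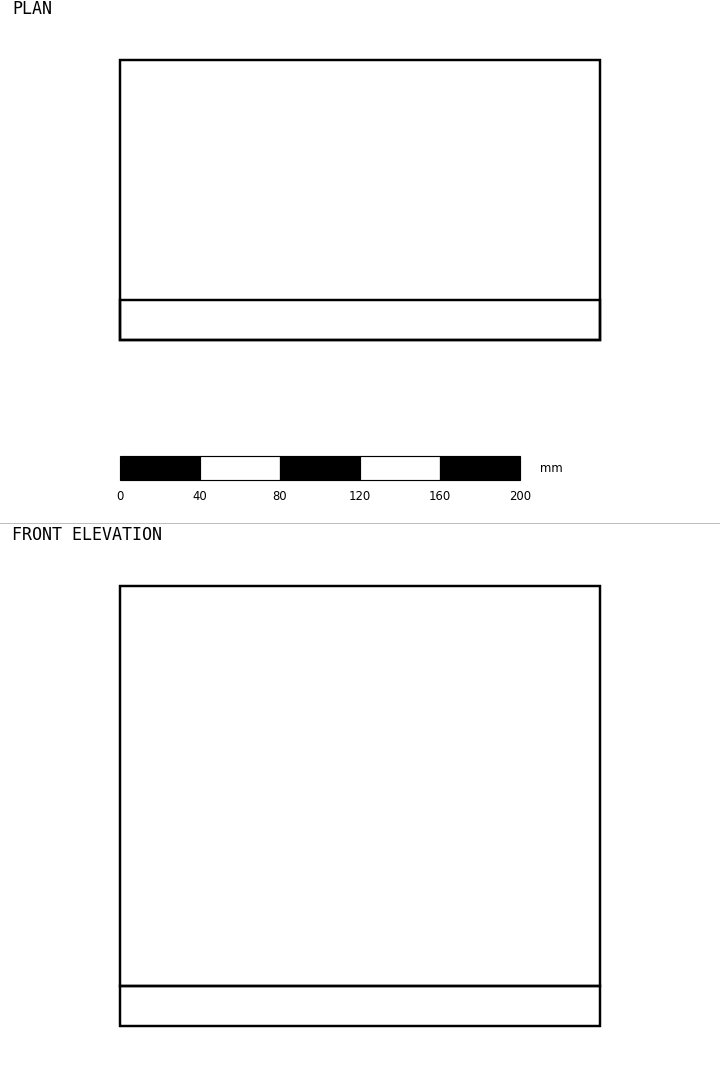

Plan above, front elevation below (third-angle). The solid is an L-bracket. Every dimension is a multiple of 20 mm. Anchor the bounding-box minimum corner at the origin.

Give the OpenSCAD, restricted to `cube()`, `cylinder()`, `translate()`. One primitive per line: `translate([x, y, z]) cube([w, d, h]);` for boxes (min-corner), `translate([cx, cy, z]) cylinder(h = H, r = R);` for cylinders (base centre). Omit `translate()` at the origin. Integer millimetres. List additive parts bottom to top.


cube([240, 140, 20]);
translate([0, 0, 20]) cube([240, 20, 200]);


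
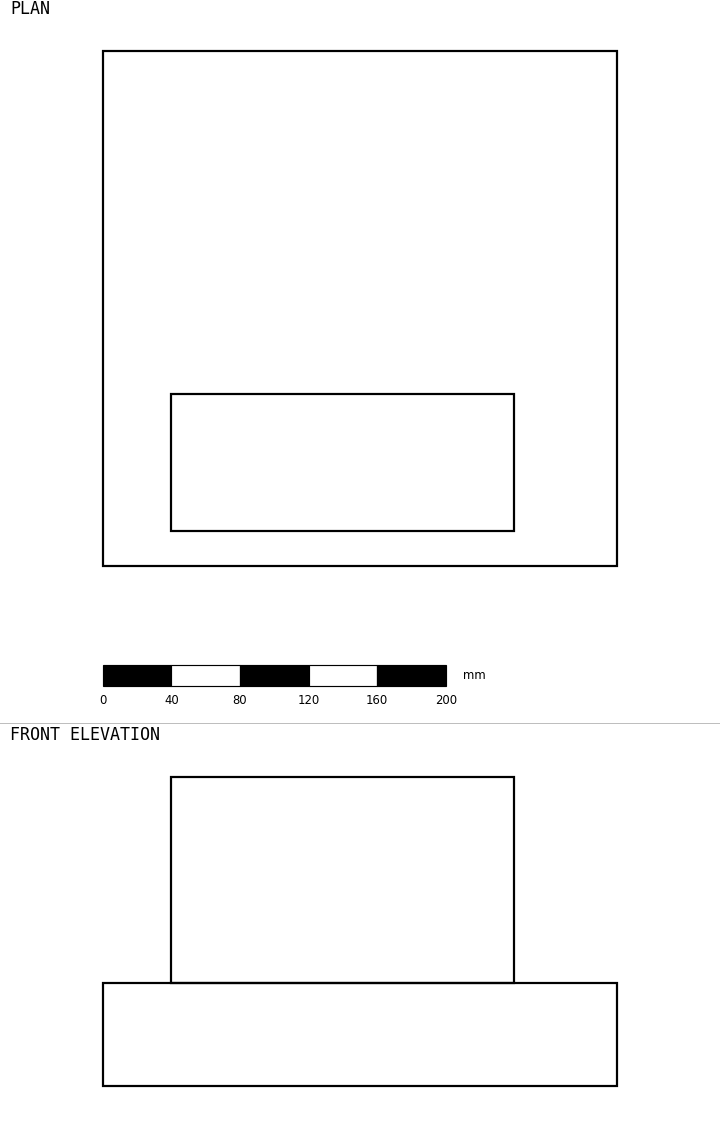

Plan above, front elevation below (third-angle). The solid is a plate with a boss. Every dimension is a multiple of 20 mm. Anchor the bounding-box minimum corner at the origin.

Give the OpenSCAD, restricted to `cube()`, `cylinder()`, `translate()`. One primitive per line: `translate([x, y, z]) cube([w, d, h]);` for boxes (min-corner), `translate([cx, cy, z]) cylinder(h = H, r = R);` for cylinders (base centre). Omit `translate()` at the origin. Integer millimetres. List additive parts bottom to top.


cube([300, 300, 60]);
translate([40, 20, 60]) cube([200, 80, 120]);
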